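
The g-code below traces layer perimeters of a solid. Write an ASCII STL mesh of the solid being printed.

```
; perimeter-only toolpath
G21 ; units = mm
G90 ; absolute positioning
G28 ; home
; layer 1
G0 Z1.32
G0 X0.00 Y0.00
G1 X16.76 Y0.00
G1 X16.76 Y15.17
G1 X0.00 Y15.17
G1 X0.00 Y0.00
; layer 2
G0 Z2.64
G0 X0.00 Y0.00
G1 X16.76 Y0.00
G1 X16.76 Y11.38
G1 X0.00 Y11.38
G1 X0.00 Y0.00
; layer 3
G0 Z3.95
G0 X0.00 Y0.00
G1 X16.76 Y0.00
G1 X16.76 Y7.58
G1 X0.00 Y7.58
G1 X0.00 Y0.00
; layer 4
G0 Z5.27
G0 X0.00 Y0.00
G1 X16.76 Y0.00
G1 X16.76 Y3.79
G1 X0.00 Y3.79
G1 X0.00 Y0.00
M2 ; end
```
solid part
  facet normal 0.0000 0.0000 -1.0000
    outer loop
      vertex 16.76 18.96 0.00
      vertex 16.76 0.00 0.00
      vertex 0.00 0.00 0.00
    endloop
  endfacet
  facet normal 0.0000 0.0000 -1.0000
    outer loop
      vertex 0.00 18.96 0.00
      vertex 16.76 18.96 0.00
      vertex 0.00 0.00 0.00
    endloop
  endfacet
  facet normal 0.0000 -1.0000 0.0000
    outer loop
      vertex 0.00 0.00 0.00
      vertex 16.76 0.00 0.00
      vertex 16.76 0.00 6.59
    endloop
  endfacet
  facet normal 0.0000 -1.0000 0.0000
    outer loop
      vertex 0.00 0.00 0.00
      vertex 16.76 0.00 6.59
      vertex 0.00 0.00 6.59
    endloop
  endfacet
  facet normal 0.0000 0.3283 0.9446
    outer loop
      vertex 0.00 0.00 6.59
      vertex 16.76 0.00 6.59
      vertex 16.76 18.96 0.00
    endloop
  endfacet
  facet normal 0.0000 0.3283 0.9446
    outer loop
      vertex 0.00 0.00 6.59
      vertex 16.76 18.96 0.00
      vertex 0.00 18.96 0.00
    endloop
  endfacet
  facet normal -1.0000 0.0000 0.0000
    outer loop
      vertex 0.00 0.00 6.59
      vertex 0.00 18.96 0.00
      vertex 0.00 0.00 0.00
    endloop
  endfacet
  facet normal 1.0000 0.0000 0.0000
    outer loop
      vertex 16.76 0.00 0.00
      vertex 16.76 18.96 0.00
      vertex 16.76 0.00 6.59
    endloop
  endfacet
endsolid part

The G0 Z moves step by Δz≈1.32 mm. The G1 loops shrink linearly with z, so the solid tapers from its base footprint up to z≈6.59. Closing with a flat bottom cap and the tapered top and triangulating gives 8 facets — a wedge (ramp): 16.8 × 19 mm base, rising to 6.59 mm along the y=0 edge and sloping linearly to z=0 at y=19.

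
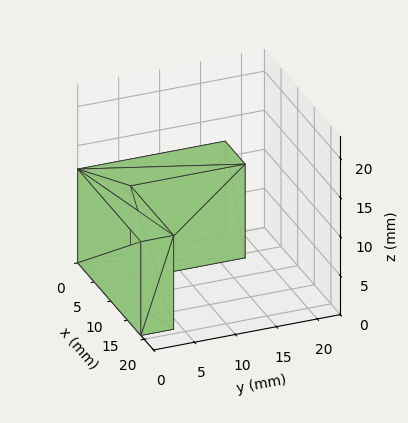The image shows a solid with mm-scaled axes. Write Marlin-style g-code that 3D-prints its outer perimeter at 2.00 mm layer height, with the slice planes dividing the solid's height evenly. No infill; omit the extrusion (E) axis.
Reading the render: the shape is an L-shaped prism: outer 19 × 18 mm, arm thicknesses ≈ 4 mm (horizontal) and 6 mm (vertical), extruded 12 mm in z (dimensions read to the nearest mm from the axis ticks). For the g-code, the solid's height is divided into equal slices at the stated Δz and each level perimeter traced with G1 moves after a G0 lift.

; perimeter-only toolpath
G21 ; units = mm
G90 ; absolute positioning
G28 ; home
; layer 1
G0 Z2.00
G0 X0.00 Y0.00
G1 X19.00 Y0.00
G1 X19.00 Y4.00
G1 X6.00 Y4.00
G1 X6.00 Y18.00
G1 X0.00 Y18.00
G1 X0.00 Y0.00
; layer 2
G0 Z4.00
G0 X0.00 Y0.00
G1 X19.00 Y0.00
G1 X19.00 Y4.00
G1 X6.00 Y4.00
G1 X6.00 Y18.00
G1 X0.00 Y18.00
G1 X0.00 Y0.00
; layer 3
G0 Z6.00
G0 X0.00 Y0.00
G1 X19.00 Y0.00
G1 X19.00 Y4.00
G1 X6.00 Y4.00
G1 X6.00 Y18.00
G1 X0.00 Y18.00
G1 X0.00 Y0.00
; layer 4
G0 Z8.00
G0 X0.00 Y0.00
G1 X19.00 Y0.00
G1 X19.00 Y4.00
G1 X6.00 Y4.00
G1 X6.00 Y18.00
G1 X0.00 Y18.00
G1 X0.00 Y0.00
; layer 5
G0 Z10.00
G0 X0.00 Y0.00
G1 X19.00 Y0.00
G1 X19.00 Y4.00
G1 X6.00 Y4.00
G1 X6.00 Y18.00
G1 X0.00 Y18.00
G1 X0.00 Y0.00
; layer 6
G0 Z12.00
G0 X0.00 Y0.00
G1 X19.00 Y0.00
G1 X19.00 Y4.00
G1 X6.00 Y4.00
G1 X6.00 Y18.00
G1 X0.00 Y18.00
G1 X0.00 Y0.00
M2 ; end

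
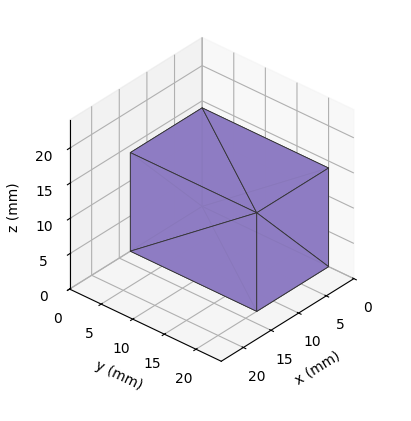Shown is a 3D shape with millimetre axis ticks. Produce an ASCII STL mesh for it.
Reading the render: the shape is a rectangular box, roughly 13 × 20 mm footprint and 14 mm tall (dimensions read to the nearest mm from the axis ticks). For the STL, each face is triangulated and given an outward normal.

solid part
  facet normal 0.0000 0.0000 -1.0000
    outer loop
      vertex 13.00 20.00 0.00
      vertex 13.00 0.00 0.00
      vertex 0.00 0.00 0.00
    endloop
  endfacet
  facet normal 0.0000 0.0000 -1.0000
    outer loop
      vertex 0.00 20.00 0.00
      vertex 13.00 20.00 0.00
      vertex 0.00 0.00 0.00
    endloop
  endfacet
  facet normal 0.0000 0.0000 1.0000
    outer loop
      vertex 0.00 0.00 14.00
      vertex 13.00 0.00 14.00
      vertex 13.00 20.00 14.00
    endloop
  endfacet
  facet normal 0.0000 0.0000 1.0000
    outer loop
      vertex 0.00 0.00 14.00
      vertex 13.00 20.00 14.00
      vertex 0.00 20.00 14.00
    endloop
  endfacet
  facet normal 0.0000 -1.0000 0.0000
    outer loop
      vertex 0.00 0.00 0.00
      vertex 13.00 0.00 0.00
      vertex 13.00 0.00 14.00
    endloop
  endfacet
  facet normal 0.0000 -1.0000 0.0000
    outer loop
      vertex 0.00 0.00 0.00
      vertex 13.00 0.00 14.00
      vertex 0.00 0.00 14.00
    endloop
  endfacet
  facet normal 0.0000 1.0000 0.0000
    outer loop
      vertex 13.00 20.00 14.00
      vertex 13.00 20.00 0.00
      vertex 0.00 20.00 0.00
    endloop
  endfacet
  facet normal 0.0000 1.0000 0.0000
    outer loop
      vertex 0.00 20.00 14.00
      vertex 13.00 20.00 14.00
      vertex 0.00 20.00 0.00
    endloop
  endfacet
  facet normal -1.0000 0.0000 0.0000
    outer loop
      vertex 0.00 20.00 14.00
      vertex 0.00 20.00 0.00
      vertex 0.00 0.00 0.00
    endloop
  endfacet
  facet normal -1.0000 0.0000 0.0000
    outer loop
      vertex 0.00 0.00 14.00
      vertex 0.00 20.00 14.00
      vertex 0.00 0.00 0.00
    endloop
  endfacet
  facet normal 1.0000 0.0000 0.0000
    outer loop
      vertex 13.00 0.00 0.00
      vertex 13.00 20.00 0.00
      vertex 13.00 20.00 14.00
    endloop
  endfacet
  facet normal 1.0000 0.0000 0.0000
    outer loop
      vertex 13.00 0.00 0.00
      vertex 13.00 20.00 14.00
      vertex 13.00 0.00 14.00
    endloop
  endfacet
endsolid part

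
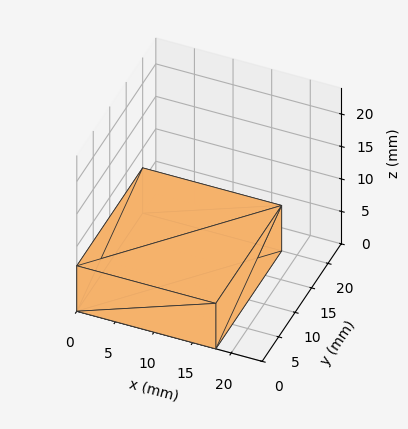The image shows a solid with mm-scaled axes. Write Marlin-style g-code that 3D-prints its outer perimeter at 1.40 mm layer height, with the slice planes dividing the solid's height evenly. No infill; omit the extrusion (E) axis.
Reading the render: the shape is a rectangular box, roughly 18 × 20 mm footprint and 7 mm tall (dimensions read to the nearest mm from the axis ticks). For the g-code, the solid's height is divided into equal slices at the stated Δz and each level perimeter traced with G1 moves after a G0 lift.

; perimeter-only toolpath
G21 ; units = mm
G90 ; absolute positioning
G28 ; home
; layer 1
G0 Z1.40
G0 X0.00 Y0.00
G1 X18.00 Y0.00
G1 X18.00 Y20.00
G1 X0.00 Y20.00
G1 X0.00 Y0.00
; layer 2
G0 Z2.80
G0 X0.00 Y0.00
G1 X18.00 Y0.00
G1 X18.00 Y20.00
G1 X0.00 Y20.00
G1 X0.00 Y0.00
; layer 3
G0 Z4.20
G0 X0.00 Y0.00
G1 X18.00 Y0.00
G1 X18.00 Y20.00
G1 X0.00 Y20.00
G1 X0.00 Y0.00
; layer 4
G0 Z5.60
G0 X0.00 Y0.00
G1 X18.00 Y0.00
G1 X18.00 Y20.00
G1 X0.00 Y20.00
G1 X0.00 Y0.00
; layer 5
G0 Z7.00
G0 X0.00 Y0.00
G1 X18.00 Y0.00
G1 X18.00 Y20.00
G1 X0.00 Y20.00
G1 X0.00 Y0.00
M2 ; end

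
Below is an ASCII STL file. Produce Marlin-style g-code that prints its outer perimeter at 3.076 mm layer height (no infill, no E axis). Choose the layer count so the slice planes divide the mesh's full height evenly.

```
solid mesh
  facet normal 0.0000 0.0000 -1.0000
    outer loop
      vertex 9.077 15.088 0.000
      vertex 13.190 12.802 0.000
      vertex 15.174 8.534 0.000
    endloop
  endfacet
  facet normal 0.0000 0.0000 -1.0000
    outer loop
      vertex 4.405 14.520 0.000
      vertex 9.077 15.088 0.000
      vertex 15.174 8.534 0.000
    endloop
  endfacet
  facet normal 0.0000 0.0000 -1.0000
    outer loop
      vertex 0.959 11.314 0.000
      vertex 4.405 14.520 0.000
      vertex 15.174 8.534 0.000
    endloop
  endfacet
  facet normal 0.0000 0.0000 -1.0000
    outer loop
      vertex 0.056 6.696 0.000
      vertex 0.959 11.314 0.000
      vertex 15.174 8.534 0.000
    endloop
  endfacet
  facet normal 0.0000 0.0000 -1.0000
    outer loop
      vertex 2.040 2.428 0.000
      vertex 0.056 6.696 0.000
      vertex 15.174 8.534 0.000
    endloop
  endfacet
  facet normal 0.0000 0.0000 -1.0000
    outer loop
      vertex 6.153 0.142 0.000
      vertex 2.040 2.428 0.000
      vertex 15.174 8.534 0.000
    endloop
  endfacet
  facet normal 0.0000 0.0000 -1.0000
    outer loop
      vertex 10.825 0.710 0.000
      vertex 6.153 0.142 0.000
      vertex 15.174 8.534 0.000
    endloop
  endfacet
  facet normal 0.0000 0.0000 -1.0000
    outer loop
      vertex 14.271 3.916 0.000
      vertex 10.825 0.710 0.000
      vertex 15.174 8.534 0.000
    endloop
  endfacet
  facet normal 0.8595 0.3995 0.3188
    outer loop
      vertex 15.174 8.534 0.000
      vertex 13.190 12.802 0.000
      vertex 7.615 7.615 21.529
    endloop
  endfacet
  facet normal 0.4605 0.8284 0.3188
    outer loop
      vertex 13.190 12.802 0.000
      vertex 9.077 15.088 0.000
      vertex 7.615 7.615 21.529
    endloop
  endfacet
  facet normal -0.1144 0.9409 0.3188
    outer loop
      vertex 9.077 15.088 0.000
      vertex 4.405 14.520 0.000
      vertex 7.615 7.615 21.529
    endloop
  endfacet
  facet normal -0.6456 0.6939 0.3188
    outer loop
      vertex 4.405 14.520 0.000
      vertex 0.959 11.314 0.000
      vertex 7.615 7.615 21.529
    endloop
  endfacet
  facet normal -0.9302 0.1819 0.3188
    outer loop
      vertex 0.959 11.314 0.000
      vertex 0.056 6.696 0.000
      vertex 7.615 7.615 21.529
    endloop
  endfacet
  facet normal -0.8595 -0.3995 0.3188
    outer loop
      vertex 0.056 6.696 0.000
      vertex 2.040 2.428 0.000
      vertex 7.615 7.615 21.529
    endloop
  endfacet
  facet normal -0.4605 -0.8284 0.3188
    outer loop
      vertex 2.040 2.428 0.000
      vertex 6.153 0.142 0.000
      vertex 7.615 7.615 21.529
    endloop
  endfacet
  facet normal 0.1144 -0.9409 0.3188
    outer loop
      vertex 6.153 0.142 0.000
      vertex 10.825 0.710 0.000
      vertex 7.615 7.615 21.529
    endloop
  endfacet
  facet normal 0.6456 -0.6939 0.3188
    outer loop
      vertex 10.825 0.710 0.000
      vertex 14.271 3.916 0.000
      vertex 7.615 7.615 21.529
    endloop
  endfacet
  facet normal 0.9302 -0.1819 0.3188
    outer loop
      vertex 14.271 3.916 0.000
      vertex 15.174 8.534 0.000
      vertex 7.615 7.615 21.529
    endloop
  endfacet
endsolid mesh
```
; perimeter-only toolpath
G21 ; units = mm
G90 ; absolute positioning
G28 ; home
; layer 1
G0 Z3.076
G0 X14.094 Y8.403
G1 X12.394 Y12.061
G1 X8.868 Y14.020
G1 X4.864 Y13.534
G1 X1.910 Y10.786
G1 X1.136 Y6.827
G1 X2.836 Y3.169
G1 X6.362 Y1.210
G1 X10.366 Y1.696
G1 X13.320 Y4.444
G1 X14.094 Y8.403
; layer 2
G0 Z6.151
G0 X13.014 Y8.271
G1 X11.597 Y11.320
G1 X8.659 Y12.953
G1 X5.322 Y12.547
G1 X2.861 Y10.257
G1 X2.216 Y6.959
G1 X3.633 Y3.910
G1 X6.571 Y2.277
G1 X9.908 Y2.683
G1 X12.369 Y4.973
G1 X13.014 Y8.271
; layer 3
G0 Z9.227
G0 X11.934 Y8.140
G1 X10.801 Y10.579
G1 X8.450 Y11.885
G1 X5.781 Y11.561
G1 X3.812 Y9.729
G1 X3.296 Y7.090
G1 X4.429 Y4.651
G1 X6.780 Y3.345
G1 X9.449 Y3.669
G1 X11.418 Y5.501
G1 X11.934 Y8.140
; layer 4
G0 Z12.302
G0 X10.855 Y8.009
G1 X10.004 Y9.838
G1 X8.242 Y10.818
G1 X6.239 Y10.574
G1 X4.762 Y9.200
G1 X4.375 Y7.221
G1 X5.226 Y5.392
G1 X6.988 Y4.412
G1 X8.991 Y4.656
G1 X10.468 Y6.030
G1 X10.855 Y8.009
; layer 5
G0 Z15.378
G0 X9.775 Y7.878
G1 X9.208 Y9.097
G1 X8.033 Y9.750
G1 X6.698 Y9.588
G1 X5.713 Y8.672
G1 X5.455 Y7.352
G1 X6.022 Y6.133
G1 X7.197 Y5.480
G1 X8.532 Y5.642
G1 X9.517 Y6.558
G1 X9.775 Y7.878
; layer 6
G0 Z18.453
G0 X8.695 Y7.746
G1 X8.411 Y8.356
G1 X7.824 Y8.683
G1 X7.156 Y8.601
G1 X6.664 Y8.143
G1 X6.535 Y7.484
G1 X6.819 Y6.874
G1 X7.406 Y6.547
G1 X8.074 Y6.629
G1 X8.566 Y7.087
G1 X8.695 Y7.746
M2 ; end

The solid is a regular 10-sided pyramid, base circumscribed radius ≈ 7.62 mm, apex at z ≈ 21.5 mm. Slicing at Δz = 3.076 mm — 7 equal slices spanning the solid's height, so layer i sits at z = i·h/7 — gives 6 non-empty perimeters. Each is a 10-segment closed polygon; G0 lifts to the layer z and rapids to the start vertex, then G1 traces the edges. The cross-section shrinks linearly with z (the slice at the apex is degenerate and omitted).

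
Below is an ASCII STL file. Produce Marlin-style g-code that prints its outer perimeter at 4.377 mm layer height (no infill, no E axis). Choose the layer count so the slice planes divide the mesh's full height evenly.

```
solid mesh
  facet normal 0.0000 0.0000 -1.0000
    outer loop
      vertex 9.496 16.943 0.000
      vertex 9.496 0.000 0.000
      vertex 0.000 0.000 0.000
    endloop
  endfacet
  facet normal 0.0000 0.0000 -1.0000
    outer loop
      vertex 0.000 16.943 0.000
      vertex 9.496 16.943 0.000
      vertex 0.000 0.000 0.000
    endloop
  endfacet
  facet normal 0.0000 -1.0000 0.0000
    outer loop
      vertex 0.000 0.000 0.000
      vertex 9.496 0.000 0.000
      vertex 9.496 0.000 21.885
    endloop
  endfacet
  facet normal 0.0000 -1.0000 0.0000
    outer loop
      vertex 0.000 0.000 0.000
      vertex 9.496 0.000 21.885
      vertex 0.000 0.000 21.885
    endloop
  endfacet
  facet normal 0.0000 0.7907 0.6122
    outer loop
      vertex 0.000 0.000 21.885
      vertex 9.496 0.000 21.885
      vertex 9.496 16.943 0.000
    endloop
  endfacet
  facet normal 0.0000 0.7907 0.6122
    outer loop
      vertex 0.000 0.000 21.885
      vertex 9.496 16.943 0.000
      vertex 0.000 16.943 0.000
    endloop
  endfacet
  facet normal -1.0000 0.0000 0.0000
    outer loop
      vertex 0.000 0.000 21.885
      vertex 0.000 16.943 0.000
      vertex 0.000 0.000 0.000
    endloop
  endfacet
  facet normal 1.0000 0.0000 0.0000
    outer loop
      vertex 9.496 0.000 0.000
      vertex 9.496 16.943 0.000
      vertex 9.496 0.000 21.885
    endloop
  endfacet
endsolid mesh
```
; perimeter-only toolpath
G21 ; units = mm
G90 ; absolute positioning
G28 ; home
; layer 1
G0 Z4.377
G0 X0.000 Y0.000
G1 X9.496 Y0.000
G1 X9.496 Y13.554
G1 X0.000 Y13.554
G1 X0.000 Y0.000
; layer 2
G0 Z8.754
G0 X0.000 Y0.000
G1 X9.496 Y0.000
G1 X9.496 Y10.166
G1 X0.000 Y10.166
G1 X0.000 Y0.000
; layer 3
G0 Z13.131
G0 X0.000 Y0.000
G1 X9.496 Y0.000
G1 X9.496 Y6.777
G1 X0.000 Y6.777
G1 X0.000 Y0.000
; layer 4
G0 Z17.508
G0 X0.000 Y0.000
G1 X9.496 Y0.000
G1 X9.496 Y3.389
G1 X0.000 Y3.389
G1 X0.000 Y0.000
M2 ; end

The solid is a wedge (ramp): 9.5 × 16.9 mm base, rising to 21.9 mm along the y=0 edge and sloping linearly to z=0 at y=16.9. Slicing at Δz = 4.377 mm — 5 equal slices spanning the solid's height, so layer i sits at z = i·h/5 — gives 4 non-empty perimeters. Each is a 4-segment closed polygon; G0 lifts to the layer z and rapids to the start vertex, then G1 traces the edges. The cross-section shrinks linearly with z (the slice at the apex is degenerate and omitted).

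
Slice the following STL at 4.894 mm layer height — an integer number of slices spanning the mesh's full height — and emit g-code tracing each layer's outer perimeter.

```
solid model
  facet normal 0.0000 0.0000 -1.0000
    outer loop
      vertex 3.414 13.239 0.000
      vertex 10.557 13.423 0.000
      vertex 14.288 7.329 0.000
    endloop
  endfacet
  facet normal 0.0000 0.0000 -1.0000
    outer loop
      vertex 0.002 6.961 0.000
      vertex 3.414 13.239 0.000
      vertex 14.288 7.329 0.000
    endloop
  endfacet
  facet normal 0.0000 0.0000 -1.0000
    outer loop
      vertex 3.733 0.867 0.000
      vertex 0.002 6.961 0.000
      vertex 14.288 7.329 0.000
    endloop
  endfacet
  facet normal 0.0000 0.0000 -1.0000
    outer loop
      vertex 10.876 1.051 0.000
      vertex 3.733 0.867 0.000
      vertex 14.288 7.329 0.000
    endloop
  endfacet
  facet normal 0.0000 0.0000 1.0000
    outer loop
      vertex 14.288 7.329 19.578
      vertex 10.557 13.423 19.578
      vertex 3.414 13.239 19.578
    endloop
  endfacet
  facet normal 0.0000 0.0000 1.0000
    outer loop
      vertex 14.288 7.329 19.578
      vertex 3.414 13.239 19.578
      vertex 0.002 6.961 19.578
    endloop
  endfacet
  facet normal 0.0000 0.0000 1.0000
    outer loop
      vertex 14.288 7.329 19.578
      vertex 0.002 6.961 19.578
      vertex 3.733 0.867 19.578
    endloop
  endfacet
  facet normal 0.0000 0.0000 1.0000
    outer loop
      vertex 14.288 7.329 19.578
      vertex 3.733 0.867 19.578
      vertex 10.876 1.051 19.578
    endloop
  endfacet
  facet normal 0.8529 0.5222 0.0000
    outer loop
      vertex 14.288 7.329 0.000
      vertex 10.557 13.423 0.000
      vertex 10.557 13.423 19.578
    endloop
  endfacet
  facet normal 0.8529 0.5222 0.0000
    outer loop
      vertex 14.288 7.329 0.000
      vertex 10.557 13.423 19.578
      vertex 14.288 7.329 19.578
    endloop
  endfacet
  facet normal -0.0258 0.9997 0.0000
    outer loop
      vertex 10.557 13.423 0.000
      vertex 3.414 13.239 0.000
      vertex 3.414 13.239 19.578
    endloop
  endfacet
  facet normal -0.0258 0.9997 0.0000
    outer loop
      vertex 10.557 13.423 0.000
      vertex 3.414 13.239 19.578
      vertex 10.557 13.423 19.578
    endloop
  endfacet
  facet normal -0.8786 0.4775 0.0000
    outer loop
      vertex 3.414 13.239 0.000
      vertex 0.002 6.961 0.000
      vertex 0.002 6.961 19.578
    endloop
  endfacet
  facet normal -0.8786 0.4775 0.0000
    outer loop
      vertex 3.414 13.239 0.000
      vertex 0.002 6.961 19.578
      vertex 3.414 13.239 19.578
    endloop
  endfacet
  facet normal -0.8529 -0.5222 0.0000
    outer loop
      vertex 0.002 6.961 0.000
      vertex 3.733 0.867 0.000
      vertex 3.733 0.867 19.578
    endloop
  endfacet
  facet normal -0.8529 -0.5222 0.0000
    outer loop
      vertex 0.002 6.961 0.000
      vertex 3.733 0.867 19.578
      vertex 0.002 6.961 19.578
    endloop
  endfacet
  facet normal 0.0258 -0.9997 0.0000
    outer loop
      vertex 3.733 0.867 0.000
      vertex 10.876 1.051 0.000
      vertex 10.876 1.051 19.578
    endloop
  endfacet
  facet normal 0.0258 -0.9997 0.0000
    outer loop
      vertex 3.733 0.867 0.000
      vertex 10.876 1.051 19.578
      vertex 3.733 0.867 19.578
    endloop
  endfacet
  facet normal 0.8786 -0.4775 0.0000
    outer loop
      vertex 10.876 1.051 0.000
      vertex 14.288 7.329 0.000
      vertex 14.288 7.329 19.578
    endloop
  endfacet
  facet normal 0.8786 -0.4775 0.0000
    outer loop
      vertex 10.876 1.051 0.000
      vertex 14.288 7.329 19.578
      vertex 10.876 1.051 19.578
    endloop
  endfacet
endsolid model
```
; perimeter-only toolpath
G21 ; units = mm
G90 ; absolute positioning
G28 ; home
; layer 1
G0 Z4.894
G0 X14.288 Y7.329
G1 X10.557 Y13.423
G1 X3.414 Y13.239
G1 X0.002 Y6.961
G1 X3.733 Y0.867
G1 X10.876 Y1.051
G1 X14.288 Y7.329
; layer 2
G0 Z9.789
G0 X14.288 Y7.329
G1 X10.557 Y13.423
G1 X3.414 Y13.239
G1 X0.002 Y6.961
G1 X3.733 Y0.867
G1 X10.876 Y1.051
G1 X14.288 Y7.329
; layer 3
G0 Z14.683
G0 X14.288 Y7.329
G1 X10.557 Y13.423
G1 X3.414 Y13.239
G1 X0.002 Y6.961
G1 X3.733 Y0.867
G1 X10.876 Y1.051
G1 X14.288 Y7.329
; layer 4
G0 Z19.578
G0 X14.288 Y7.329
G1 X10.557 Y13.423
G1 X3.414 Y13.239
G1 X0.002 Y6.961
G1 X3.733 Y0.867
G1 X10.876 Y1.051
G1 X14.288 Y7.329
M2 ; end

The solid is a regular 6-sided prism (a cylinder approximated with 6 flat sides), circumscribed radius ≈ 7.14 mm, height ≈ 19.6 mm. Slicing at Δz = 4.894 mm — 4 equal slices spanning the solid's height, so layer i sits at z = i·h/4 — gives 4 non-empty perimeters. Each is a 6-segment closed polygon; G0 lifts to the layer z and rapids to the start vertex, then G1 traces the edges.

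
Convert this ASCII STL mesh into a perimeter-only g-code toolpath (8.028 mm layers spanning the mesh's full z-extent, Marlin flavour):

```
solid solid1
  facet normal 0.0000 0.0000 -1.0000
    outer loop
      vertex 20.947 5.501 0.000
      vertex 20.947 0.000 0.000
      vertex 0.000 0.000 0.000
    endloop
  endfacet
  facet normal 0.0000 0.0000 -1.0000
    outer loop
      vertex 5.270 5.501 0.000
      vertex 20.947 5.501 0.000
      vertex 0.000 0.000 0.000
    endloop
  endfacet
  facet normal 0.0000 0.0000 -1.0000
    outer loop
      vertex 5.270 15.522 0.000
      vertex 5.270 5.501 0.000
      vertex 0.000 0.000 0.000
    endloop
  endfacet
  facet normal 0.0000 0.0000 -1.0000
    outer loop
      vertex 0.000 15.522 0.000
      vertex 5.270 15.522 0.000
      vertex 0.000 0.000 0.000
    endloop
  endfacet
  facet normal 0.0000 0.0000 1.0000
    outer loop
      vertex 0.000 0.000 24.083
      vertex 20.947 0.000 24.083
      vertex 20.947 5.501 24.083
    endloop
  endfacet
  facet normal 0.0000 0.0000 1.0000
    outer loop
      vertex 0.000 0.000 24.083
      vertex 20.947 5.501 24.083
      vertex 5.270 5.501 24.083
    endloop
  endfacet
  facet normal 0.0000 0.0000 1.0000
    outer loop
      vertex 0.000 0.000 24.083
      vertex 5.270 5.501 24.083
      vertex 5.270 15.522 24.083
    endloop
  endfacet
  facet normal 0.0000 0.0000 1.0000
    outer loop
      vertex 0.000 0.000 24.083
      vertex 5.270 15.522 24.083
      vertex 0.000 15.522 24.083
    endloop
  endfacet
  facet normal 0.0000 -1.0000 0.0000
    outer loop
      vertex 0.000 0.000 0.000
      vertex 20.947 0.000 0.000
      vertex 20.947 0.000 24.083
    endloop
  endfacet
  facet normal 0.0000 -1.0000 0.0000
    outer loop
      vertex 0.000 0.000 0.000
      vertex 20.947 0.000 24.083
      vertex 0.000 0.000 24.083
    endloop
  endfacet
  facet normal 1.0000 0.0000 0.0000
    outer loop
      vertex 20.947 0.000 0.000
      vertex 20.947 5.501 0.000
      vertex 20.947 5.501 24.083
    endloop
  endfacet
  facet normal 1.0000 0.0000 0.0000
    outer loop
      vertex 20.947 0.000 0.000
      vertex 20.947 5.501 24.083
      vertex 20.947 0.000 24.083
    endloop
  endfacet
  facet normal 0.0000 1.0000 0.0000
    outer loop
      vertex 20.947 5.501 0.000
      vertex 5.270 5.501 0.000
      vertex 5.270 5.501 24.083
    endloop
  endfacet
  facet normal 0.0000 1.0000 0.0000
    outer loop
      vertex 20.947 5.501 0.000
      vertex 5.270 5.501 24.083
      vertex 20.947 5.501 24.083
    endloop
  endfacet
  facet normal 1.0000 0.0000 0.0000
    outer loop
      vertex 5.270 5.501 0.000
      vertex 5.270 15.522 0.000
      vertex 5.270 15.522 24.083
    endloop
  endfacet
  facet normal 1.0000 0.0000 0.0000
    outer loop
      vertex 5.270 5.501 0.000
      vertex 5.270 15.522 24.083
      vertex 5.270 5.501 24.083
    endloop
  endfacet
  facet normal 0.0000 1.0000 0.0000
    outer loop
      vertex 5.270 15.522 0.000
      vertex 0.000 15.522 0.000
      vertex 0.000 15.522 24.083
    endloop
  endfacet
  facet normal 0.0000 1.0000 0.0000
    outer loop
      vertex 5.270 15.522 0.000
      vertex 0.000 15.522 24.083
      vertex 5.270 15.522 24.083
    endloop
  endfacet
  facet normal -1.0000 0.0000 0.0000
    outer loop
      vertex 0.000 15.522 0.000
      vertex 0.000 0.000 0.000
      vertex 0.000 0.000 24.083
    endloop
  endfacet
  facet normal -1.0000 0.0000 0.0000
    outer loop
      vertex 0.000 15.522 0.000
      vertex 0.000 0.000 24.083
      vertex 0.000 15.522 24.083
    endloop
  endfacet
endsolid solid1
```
; perimeter-only toolpath
G21 ; units = mm
G90 ; absolute positioning
G28 ; home
; layer 1
G0 Z8.028
G0 X0.000 Y0.000
G1 X20.947 Y0.000
G1 X20.947 Y5.501
G1 X5.270 Y5.501
G1 X5.270 Y15.522
G1 X0.000 Y15.522
G1 X0.000 Y0.000
; layer 2
G0 Z16.055
G0 X0.000 Y0.000
G1 X20.947 Y0.000
G1 X20.947 Y5.501
G1 X5.270 Y5.501
G1 X5.270 Y15.522
G1 X0.000 Y15.522
G1 X0.000 Y0.000
; layer 3
G0 Z24.083
G0 X0.000 Y0.000
G1 X20.947 Y0.000
G1 X20.947 Y5.501
G1 X5.270 Y5.501
G1 X5.270 Y15.522
G1 X0.000 Y15.522
G1 X0.000 Y0.000
M2 ; end

The solid is an L-shaped prism: outer 20.9 × 15.5 mm, arm thicknesses ≈ 5.5 mm (horizontal) and 5.27 mm (vertical), extruded 24.1 mm in z. Slicing at Δz = 8.028 mm — 3 equal slices spanning the solid's height, so layer i sits at z = i·h/3 — gives 3 non-empty perimeters. Each is a 6-segment closed polygon; G0 lifts to the layer z and rapids to the start vertex, then G1 traces the edges.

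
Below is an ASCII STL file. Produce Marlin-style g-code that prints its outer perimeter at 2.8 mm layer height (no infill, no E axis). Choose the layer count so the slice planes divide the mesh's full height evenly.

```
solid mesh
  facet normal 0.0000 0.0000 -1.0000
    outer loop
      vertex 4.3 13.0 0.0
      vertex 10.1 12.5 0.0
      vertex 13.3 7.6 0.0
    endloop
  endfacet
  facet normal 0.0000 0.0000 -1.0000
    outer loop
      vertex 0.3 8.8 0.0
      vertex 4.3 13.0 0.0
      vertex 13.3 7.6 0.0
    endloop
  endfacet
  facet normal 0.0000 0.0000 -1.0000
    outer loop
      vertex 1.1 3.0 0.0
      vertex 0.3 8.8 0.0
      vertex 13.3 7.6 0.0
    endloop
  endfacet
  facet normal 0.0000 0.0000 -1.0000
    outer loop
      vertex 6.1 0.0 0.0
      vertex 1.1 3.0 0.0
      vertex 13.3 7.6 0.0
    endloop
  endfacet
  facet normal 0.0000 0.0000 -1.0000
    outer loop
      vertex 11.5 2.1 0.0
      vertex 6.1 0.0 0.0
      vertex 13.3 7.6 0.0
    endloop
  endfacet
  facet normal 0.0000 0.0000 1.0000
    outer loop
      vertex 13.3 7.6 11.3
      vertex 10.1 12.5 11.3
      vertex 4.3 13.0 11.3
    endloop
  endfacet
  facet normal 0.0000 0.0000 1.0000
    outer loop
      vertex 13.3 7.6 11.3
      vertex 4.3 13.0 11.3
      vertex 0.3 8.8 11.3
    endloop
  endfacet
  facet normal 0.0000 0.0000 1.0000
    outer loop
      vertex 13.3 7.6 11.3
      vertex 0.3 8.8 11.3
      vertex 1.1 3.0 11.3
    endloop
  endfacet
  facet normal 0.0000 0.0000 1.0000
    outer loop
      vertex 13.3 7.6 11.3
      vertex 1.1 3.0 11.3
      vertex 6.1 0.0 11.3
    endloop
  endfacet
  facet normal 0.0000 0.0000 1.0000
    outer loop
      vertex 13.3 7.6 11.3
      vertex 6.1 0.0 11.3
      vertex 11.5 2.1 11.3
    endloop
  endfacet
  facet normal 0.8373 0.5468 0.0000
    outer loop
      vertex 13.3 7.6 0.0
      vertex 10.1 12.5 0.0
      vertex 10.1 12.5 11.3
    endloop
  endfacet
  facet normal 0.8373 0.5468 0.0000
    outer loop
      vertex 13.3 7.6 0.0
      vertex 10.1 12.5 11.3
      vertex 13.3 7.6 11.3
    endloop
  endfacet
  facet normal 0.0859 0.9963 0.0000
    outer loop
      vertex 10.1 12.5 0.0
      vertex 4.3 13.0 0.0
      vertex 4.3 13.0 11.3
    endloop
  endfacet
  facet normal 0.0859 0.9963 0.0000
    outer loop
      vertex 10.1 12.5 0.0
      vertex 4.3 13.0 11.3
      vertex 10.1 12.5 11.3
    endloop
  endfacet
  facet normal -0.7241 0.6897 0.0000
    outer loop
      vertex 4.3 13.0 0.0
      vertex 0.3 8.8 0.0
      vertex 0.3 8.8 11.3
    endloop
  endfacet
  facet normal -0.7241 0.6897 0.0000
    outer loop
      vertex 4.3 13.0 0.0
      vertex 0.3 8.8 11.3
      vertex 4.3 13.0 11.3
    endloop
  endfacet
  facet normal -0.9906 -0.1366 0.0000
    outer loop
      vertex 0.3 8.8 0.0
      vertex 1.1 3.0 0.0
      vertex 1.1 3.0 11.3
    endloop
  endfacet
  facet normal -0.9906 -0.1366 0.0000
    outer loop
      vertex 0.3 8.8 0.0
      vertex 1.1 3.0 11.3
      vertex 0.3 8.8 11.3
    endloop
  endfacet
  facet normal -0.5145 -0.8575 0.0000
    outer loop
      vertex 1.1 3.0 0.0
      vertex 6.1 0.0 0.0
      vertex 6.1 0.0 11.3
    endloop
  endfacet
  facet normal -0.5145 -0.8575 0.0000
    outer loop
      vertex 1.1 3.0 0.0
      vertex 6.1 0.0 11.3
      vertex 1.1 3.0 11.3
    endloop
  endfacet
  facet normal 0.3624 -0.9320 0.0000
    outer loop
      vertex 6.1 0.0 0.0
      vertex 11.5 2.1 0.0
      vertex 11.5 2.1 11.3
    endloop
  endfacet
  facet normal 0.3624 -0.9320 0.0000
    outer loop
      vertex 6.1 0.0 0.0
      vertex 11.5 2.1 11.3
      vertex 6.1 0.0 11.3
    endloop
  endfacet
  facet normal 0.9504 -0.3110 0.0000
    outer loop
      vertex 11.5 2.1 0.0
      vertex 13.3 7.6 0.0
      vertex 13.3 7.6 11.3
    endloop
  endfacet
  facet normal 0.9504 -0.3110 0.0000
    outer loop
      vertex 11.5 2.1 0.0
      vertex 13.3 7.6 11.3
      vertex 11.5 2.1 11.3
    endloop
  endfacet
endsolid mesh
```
; perimeter-only toolpath
G21 ; units = mm
G90 ; absolute positioning
G28 ; home
; layer 1
G0 Z2.8
G0 X13.3 Y7.6
G1 X10.1 Y12.5
G1 X4.3 Y13.0
G1 X0.3 Y8.8
G1 X1.1 Y3.0
G1 X6.1 Y0.0
G1 X11.5 Y2.1
G1 X13.3 Y7.6
; layer 2
G0 Z5.7
G0 X13.3 Y7.6
G1 X10.1 Y12.5
G1 X4.3 Y13.0
G1 X0.3 Y8.8
G1 X1.1 Y3.0
G1 X6.1 Y0.0
G1 X11.5 Y2.1
G1 X13.3 Y7.6
; layer 3
G0 Z8.5
G0 X13.3 Y7.6
G1 X10.1 Y12.5
G1 X4.3 Y13.0
G1 X0.3 Y8.8
G1 X1.1 Y3.0
G1 X6.1 Y0.0
G1 X11.5 Y2.1
G1 X13.3 Y7.6
; layer 4
G0 Z11.3
G0 X13.3 Y7.6
G1 X10.1 Y12.5
G1 X4.3 Y13.0
G1 X0.3 Y8.8
G1 X1.1 Y3.0
G1 X6.1 Y0.0
G1 X11.5 Y2.1
G1 X13.3 Y7.6
M2 ; end

The solid is a regular 7-sided prism (a cylinder approximated with 7 flat sides), circumscribed radius ≈ 6.7 mm, height ≈ 11.3 mm. Slicing at Δz = 2.8 mm — 4 equal slices spanning the solid's height, so layer i sits at z = i·h/4 — gives 4 non-empty perimeters. Each is a 7-segment closed polygon; G0 lifts to the layer z and rapids to the start vertex, then G1 traces the edges.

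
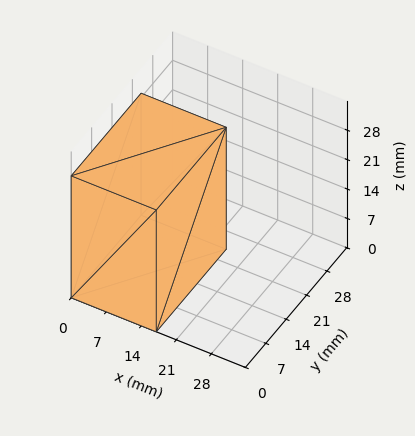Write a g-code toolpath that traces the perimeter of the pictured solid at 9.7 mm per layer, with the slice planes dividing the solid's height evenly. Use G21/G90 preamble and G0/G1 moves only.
Reading the render: the shape is a rectangular box, roughly 17 × 24 mm footprint and 29 mm tall (dimensions read to the nearest mm from the axis ticks). For the g-code, the solid's height is divided into equal slices at the stated Δz and each level perimeter traced with G1 moves after a G0 lift.

; perimeter-only toolpath
G21 ; units = mm
G90 ; absolute positioning
G28 ; home
; layer 1
G0 Z9.7
G0 X0.0 Y0.0
G1 X17.0 Y0.0
G1 X17.0 Y24.0
G1 X0.0 Y24.0
G1 X0.0 Y0.0
; layer 2
G0 Z19.3
G0 X0.0 Y0.0
G1 X17.0 Y0.0
G1 X17.0 Y24.0
G1 X0.0 Y24.0
G1 X0.0 Y0.0
; layer 3
G0 Z29.0
G0 X0.0 Y0.0
G1 X17.0 Y0.0
G1 X17.0 Y24.0
G1 X0.0 Y24.0
G1 X0.0 Y0.0
M2 ; end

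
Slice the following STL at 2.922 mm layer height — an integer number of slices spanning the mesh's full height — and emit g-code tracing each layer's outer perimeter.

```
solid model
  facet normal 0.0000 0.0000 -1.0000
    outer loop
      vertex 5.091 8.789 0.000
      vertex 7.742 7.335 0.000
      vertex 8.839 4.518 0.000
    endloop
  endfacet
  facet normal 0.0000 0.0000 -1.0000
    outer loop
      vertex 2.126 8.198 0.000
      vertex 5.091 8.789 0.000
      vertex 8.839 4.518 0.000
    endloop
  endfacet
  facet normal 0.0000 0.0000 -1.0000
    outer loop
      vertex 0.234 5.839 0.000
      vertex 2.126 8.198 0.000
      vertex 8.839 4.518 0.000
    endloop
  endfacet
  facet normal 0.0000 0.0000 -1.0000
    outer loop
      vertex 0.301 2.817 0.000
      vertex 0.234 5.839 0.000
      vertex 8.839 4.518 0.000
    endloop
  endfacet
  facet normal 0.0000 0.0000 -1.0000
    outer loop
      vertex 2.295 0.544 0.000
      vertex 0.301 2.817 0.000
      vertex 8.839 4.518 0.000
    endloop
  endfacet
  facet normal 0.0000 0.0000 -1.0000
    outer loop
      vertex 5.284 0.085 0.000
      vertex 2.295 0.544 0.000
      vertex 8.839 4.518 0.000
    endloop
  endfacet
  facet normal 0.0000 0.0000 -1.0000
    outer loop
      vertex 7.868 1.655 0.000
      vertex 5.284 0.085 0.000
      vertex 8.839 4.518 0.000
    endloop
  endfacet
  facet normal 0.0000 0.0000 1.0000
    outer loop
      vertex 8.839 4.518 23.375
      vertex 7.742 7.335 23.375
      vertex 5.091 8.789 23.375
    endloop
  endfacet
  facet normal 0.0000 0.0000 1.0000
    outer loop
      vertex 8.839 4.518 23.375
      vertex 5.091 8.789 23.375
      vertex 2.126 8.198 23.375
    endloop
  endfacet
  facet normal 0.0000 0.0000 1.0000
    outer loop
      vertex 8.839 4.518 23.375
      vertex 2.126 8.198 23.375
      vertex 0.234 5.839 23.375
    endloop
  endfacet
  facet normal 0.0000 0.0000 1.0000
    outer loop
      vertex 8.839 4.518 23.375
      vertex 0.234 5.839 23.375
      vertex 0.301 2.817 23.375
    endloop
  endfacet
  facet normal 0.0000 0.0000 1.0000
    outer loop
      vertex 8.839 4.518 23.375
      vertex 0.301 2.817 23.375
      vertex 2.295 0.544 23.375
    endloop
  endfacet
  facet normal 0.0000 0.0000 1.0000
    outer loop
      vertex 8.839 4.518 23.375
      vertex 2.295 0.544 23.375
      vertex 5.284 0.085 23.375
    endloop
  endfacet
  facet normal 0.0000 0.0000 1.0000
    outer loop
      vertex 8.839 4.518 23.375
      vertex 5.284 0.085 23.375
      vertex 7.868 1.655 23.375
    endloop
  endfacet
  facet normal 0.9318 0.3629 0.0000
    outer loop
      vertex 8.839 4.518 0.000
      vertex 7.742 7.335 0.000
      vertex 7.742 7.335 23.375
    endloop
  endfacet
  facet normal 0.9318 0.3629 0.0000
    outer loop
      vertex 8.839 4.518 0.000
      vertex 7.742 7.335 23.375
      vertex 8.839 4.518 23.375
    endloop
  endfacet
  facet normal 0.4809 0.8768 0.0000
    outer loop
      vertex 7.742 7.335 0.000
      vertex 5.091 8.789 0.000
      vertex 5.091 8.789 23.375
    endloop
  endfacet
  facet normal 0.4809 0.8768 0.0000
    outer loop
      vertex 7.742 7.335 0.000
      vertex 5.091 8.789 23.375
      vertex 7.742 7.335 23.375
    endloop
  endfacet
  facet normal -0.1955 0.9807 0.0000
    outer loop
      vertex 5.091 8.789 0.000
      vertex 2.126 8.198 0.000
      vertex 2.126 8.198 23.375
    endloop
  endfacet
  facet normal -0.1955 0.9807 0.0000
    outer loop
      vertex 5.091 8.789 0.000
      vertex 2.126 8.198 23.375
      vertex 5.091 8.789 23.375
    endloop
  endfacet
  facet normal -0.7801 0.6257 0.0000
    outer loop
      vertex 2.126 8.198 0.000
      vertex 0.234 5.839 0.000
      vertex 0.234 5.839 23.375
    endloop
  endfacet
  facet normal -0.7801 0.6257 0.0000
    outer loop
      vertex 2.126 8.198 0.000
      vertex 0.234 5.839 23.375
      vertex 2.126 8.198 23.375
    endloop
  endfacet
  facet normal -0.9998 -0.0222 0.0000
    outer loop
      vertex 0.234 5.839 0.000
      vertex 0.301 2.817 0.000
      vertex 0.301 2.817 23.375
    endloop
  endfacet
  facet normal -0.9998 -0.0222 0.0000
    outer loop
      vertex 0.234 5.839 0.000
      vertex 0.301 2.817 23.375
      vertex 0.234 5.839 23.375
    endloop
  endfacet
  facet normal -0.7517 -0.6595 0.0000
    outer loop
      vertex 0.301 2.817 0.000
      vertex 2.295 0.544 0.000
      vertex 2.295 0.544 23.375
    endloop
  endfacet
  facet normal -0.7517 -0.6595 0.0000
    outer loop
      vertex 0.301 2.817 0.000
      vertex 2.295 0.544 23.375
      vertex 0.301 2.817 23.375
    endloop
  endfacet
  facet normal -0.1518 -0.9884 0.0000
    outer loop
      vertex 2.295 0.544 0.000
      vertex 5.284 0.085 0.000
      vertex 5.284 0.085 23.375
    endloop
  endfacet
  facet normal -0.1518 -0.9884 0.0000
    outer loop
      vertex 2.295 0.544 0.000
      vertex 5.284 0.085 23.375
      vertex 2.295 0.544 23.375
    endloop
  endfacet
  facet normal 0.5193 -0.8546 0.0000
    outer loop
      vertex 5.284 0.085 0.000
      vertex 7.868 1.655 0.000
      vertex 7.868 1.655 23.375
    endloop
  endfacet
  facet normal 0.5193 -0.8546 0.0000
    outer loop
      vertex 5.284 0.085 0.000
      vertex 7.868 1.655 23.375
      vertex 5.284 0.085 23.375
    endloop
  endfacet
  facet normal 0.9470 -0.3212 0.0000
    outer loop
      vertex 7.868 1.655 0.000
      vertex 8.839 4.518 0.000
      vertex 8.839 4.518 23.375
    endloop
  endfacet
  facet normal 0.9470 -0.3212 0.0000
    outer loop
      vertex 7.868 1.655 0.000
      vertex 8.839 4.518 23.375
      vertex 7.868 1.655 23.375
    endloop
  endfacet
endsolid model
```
; perimeter-only toolpath
G21 ; units = mm
G90 ; absolute positioning
G28 ; home
; layer 1
G0 Z2.922
G0 X8.839 Y4.518
G1 X7.742 Y7.335
G1 X5.091 Y8.789
G1 X2.126 Y8.198
G1 X0.234 Y5.839
G1 X0.301 Y2.817
G1 X2.295 Y0.544
G1 X5.284 Y0.085
G1 X7.868 Y1.655
G1 X8.839 Y4.518
; layer 2
G0 Z5.844
G0 X8.839 Y4.518
G1 X7.742 Y7.335
G1 X5.091 Y8.789
G1 X2.126 Y8.198
G1 X0.234 Y5.839
G1 X0.301 Y2.817
G1 X2.295 Y0.544
G1 X5.284 Y0.085
G1 X7.868 Y1.655
G1 X8.839 Y4.518
; layer 3
G0 Z8.766
G0 X8.839 Y4.518
G1 X7.742 Y7.335
G1 X5.091 Y8.789
G1 X2.126 Y8.198
G1 X0.234 Y5.839
G1 X0.301 Y2.817
G1 X2.295 Y0.544
G1 X5.284 Y0.085
G1 X7.868 Y1.655
G1 X8.839 Y4.518
; layer 4
G0 Z11.688
G0 X8.839 Y4.518
G1 X7.742 Y7.335
G1 X5.091 Y8.789
G1 X2.126 Y8.198
G1 X0.234 Y5.839
G1 X0.301 Y2.817
G1 X2.295 Y0.544
G1 X5.284 Y0.085
G1 X7.868 Y1.655
G1 X8.839 Y4.518
; layer 5
G0 Z14.609
G0 X8.839 Y4.518
G1 X7.742 Y7.335
G1 X5.091 Y8.789
G1 X2.126 Y8.198
G1 X0.234 Y5.839
G1 X0.301 Y2.817
G1 X2.295 Y0.544
G1 X5.284 Y0.085
G1 X7.868 Y1.655
G1 X8.839 Y4.518
; layer 6
G0 Z17.531
G0 X8.839 Y4.518
G1 X7.742 Y7.335
G1 X5.091 Y8.789
G1 X2.126 Y8.198
G1 X0.234 Y5.839
G1 X0.301 Y2.817
G1 X2.295 Y0.544
G1 X5.284 Y0.085
G1 X7.868 Y1.655
G1 X8.839 Y4.518
; layer 7
G0 Z20.453
G0 X8.839 Y4.518
G1 X7.742 Y7.335
G1 X5.091 Y8.789
G1 X2.126 Y8.198
G1 X0.234 Y5.839
G1 X0.301 Y2.817
G1 X2.295 Y0.544
G1 X5.284 Y0.085
G1 X7.868 Y1.655
G1 X8.839 Y4.518
; layer 8
G0 Z23.375
G0 X8.839 Y4.518
G1 X7.742 Y7.335
G1 X5.091 Y8.789
G1 X2.126 Y8.198
G1 X0.234 Y5.839
G1 X0.301 Y2.817
G1 X2.295 Y0.544
G1 X5.284 Y0.085
G1 X7.868 Y1.655
G1 X8.839 Y4.518
M2 ; end

The solid is a regular 9-sided prism (a cylinder approximated with 9 flat sides), circumscribed radius ≈ 4.42 mm, height ≈ 23.4 mm. Slicing at Δz = 2.922 mm — 8 equal slices spanning the solid's height, so layer i sits at z = i·h/8 — gives 8 non-empty perimeters. Each is a 9-segment closed polygon; G0 lifts to the layer z and rapids to the start vertex, then G1 traces the edges.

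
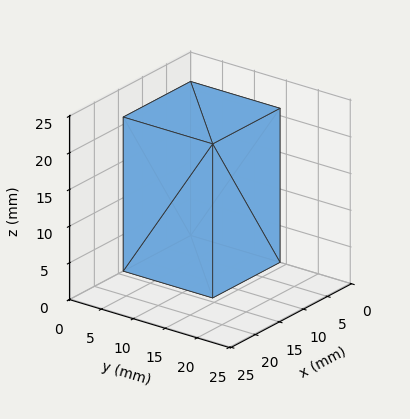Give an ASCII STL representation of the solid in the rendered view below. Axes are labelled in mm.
Reading the render: the shape is a rectangular box, roughly 14 × 14 mm footprint and 21 mm tall (dimensions read to the nearest mm from the axis ticks). For the STL, each face is triangulated and given an outward normal.

solid part
  facet normal 0.0000 0.0000 -1.0000
    outer loop
      vertex 14.00 14.00 0.00
      vertex 14.00 0.00 0.00
      vertex 0.00 0.00 0.00
    endloop
  endfacet
  facet normal 0.0000 0.0000 -1.0000
    outer loop
      vertex 0.00 14.00 0.00
      vertex 14.00 14.00 0.00
      vertex 0.00 0.00 0.00
    endloop
  endfacet
  facet normal 0.0000 0.0000 1.0000
    outer loop
      vertex 0.00 0.00 21.00
      vertex 14.00 0.00 21.00
      vertex 14.00 14.00 21.00
    endloop
  endfacet
  facet normal 0.0000 0.0000 1.0000
    outer loop
      vertex 0.00 0.00 21.00
      vertex 14.00 14.00 21.00
      vertex 0.00 14.00 21.00
    endloop
  endfacet
  facet normal 0.0000 -1.0000 0.0000
    outer loop
      vertex 0.00 0.00 0.00
      vertex 14.00 0.00 0.00
      vertex 14.00 0.00 21.00
    endloop
  endfacet
  facet normal 0.0000 -1.0000 0.0000
    outer loop
      vertex 0.00 0.00 0.00
      vertex 14.00 0.00 21.00
      vertex 0.00 0.00 21.00
    endloop
  endfacet
  facet normal 0.0000 1.0000 0.0000
    outer loop
      vertex 14.00 14.00 21.00
      vertex 14.00 14.00 0.00
      vertex 0.00 14.00 0.00
    endloop
  endfacet
  facet normal 0.0000 1.0000 0.0000
    outer loop
      vertex 0.00 14.00 21.00
      vertex 14.00 14.00 21.00
      vertex 0.00 14.00 0.00
    endloop
  endfacet
  facet normal -1.0000 0.0000 0.0000
    outer loop
      vertex 0.00 14.00 21.00
      vertex 0.00 14.00 0.00
      vertex 0.00 0.00 0.00
    endloop
  endfacet
  facet normal -1.0000 0.0000 0.0000
    outer loop
      vertex 0.00 0.00 21.00
      vertex 0.00 14.00 21.00
      vertex 0.00 0.00 0.00
    endloop
  endfacet
  facet normal 1.0000 0.0000 0.0000
    outer loop
      vertex 14.00 0.00 0.00
      vertex 14.00 14.00 0.00
      vertex 14.00 14.00 21.00
    endloop
  endfacet
  facet normal 1.0000 0.0000 0.0000
    outer loop
      vertex 14.00 0.00 0.00
      vertex 14.00 14.00 21.00
      vertex 14.00 0.00 21.00
    endloop
  endfacet
endsolid part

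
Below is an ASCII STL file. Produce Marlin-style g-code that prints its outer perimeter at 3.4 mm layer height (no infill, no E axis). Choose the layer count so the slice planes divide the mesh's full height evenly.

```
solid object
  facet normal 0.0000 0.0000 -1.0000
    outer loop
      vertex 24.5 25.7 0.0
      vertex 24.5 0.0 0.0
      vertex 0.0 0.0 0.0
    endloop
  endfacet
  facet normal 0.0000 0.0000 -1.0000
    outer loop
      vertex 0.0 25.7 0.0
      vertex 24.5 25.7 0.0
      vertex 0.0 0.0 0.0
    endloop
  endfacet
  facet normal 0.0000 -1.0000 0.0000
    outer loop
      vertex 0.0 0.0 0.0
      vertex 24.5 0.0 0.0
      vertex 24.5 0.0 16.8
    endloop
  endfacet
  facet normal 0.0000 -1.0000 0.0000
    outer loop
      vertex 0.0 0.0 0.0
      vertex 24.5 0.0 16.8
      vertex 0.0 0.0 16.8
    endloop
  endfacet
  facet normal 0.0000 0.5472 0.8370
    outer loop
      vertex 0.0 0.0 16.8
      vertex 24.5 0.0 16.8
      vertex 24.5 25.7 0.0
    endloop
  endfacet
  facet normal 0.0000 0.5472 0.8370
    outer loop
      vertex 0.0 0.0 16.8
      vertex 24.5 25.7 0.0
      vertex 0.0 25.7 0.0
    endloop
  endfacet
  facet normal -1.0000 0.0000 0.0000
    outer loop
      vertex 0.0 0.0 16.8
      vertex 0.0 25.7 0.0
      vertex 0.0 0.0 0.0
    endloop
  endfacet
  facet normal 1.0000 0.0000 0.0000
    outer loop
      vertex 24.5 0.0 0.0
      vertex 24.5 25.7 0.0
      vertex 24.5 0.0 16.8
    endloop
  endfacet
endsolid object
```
; perimeter-only toolpath
G21 ; units = mm
G90 ; absolute positioning
G28 ; home
; layer 1
G0 Z3.4
G0 X0.0 Y0.0
G1 X24.5 Y0.0
G1 X24.5 Y20.6
G1 X0.0 Y20.6
G1 X0.0 Y0.0
; layer 2
G0 Z6.7
G0 X0.0 Y0.0
G1 X24.5 Y0.0
G1 X24.5 Y15.4
G1 X0.0 Y15.4
G1 X0.0 Y0.0
; layer 3
G0 Z10.1
G0 X0.0 Y0.0
G1 X24.5 Y0.0
G1 X24.5 Y10.3
G1 X0.0 Y10.3
G1 X0.0 Y0.0
; layer 4
G0 Z13.4
G0 X0.0 Y0.0
G1 X24.5 Y0.0
G1 X24.5 Y5.1
G1 X0.0 Y5.1
G1 X0.0 Y0.0
M2 ; end

The solid is a wedge (ramp): 24.5 × 25.7 mm base, rising to 16.8 mm along the y=0 edge and sloping linearly to z=0 at y=25.7. Slicing at Δz = 3.4 mm — 5 equal slices spanning the solid's height, so layer i sits at z = i·h/5 — gives 4 non-empty perimeters. Each is a 4-segment closed polygon; G0 lifts to the layer z and rapids to the start vertex, then G1 traces the edges. The cross-section shrinks linearly with z (the slice at the apex is degenerate and omitted).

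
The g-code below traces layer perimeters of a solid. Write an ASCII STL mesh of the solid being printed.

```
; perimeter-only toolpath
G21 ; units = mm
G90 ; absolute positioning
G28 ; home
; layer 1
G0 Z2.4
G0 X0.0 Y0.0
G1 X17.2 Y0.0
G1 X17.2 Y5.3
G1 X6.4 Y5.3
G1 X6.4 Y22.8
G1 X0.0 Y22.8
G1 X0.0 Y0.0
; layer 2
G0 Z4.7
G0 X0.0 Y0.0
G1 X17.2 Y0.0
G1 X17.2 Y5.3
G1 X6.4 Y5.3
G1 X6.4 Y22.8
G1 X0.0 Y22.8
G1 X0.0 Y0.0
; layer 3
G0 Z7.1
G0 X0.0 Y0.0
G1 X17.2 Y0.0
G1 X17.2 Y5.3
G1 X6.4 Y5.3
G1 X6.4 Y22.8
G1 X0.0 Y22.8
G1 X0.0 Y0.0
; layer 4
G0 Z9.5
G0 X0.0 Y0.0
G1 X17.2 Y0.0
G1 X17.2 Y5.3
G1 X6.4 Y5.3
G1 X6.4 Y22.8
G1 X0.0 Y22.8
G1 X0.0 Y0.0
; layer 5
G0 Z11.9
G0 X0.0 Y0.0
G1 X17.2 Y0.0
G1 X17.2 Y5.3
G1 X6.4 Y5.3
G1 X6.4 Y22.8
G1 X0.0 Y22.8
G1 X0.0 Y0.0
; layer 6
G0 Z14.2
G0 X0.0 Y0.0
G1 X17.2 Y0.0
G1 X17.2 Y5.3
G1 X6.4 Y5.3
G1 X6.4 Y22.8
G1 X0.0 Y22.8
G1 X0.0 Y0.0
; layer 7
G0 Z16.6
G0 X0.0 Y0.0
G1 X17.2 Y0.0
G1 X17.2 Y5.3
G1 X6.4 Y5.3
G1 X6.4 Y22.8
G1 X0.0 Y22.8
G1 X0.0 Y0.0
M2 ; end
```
solid part
  facet normal 0.0000 0.0000 -1.0000
    outer loop
      vertex 17.2 5.3 0.0
      vertex 17.2 0.0 0.0
      vertex 0.0 0.0 0.0
    endloop
  endfacet
  facet normal 0.0000 0.0000 -1.0000
    outer loop
      vertex 6.4 5.3 0.0
      vertex 17.2 5.3 0.0
      vertex 0.0 0.0 0.0
    endloop
  endfacet
  facet normal 0.0000 0.0000 -1.0000
    outer loop
      vertex 6.4 22.8 0.0
      vertex 6.4 5.3 0.0
      vertex 0.0 0.0 0.0
    endloop
  endfacet
  facet normal 0.0000 0.0000 -1.0000
    outer loop
      vertex 0.0 22.8 0.0
      vertex 6.4 22.8 0.0
      vertex 0.0 0.0 0.0
    endloop
  endfacet
  facet normal 0.0000 0.0000 1.0000
    outer loop
      vertex 0.0 0.0 16.6
      vertex 17.2 0.0 16.6
      vertex 17.2 5.3 16.6
    endloop
  endfacet
  facet normal 0.0000 0.0000 1.0000
    outer loop
      vertex 0.0 0.0 16.6
      vertex 17.2 5.3 16.6
      vertex 6.4 5.3 16.6
    endloop
  endfacet
  facet normal 0.0000 0.0000 1.0000
    outer loop
      vertex 0.0 0.0 16.6
      vertex 6.4 5.3 16.6
      vertex 6.4 22.8 16.6
    endloop
  endfacet
  facet normal 0.0000 0.0000 1.0000
    outer loop
      vertex 0.0 0.0 16.6
      vertex 6.4 22.8 16.6
      vertex 0.0 22.8 16.6
    endloop
  endfacet
  facet normal 0.0000 -1.0000 0.0000
    outer loop
      vertex 0.0 0.0 0.0
      vertex 17.2 0.0 0.0
      vertex 17.2 0.0 16.6
    endloop
  endfacet
  facet normal 0.0000 -1.0000 0.0000
    outer loop
      vertex 0.0 0.0 0.0
      vertex 17.2 0.0 16.6
      vertex 0.0 0.0 16.6
    endloop
  endfacet
  facet normal 1.0000 0.0000 0.0000
    outer loop
      vertex 17.2 0.0 0.0
      vertex 17.2 5.3 0.0
      vertex 17.2 5.3 16.6
    endloop
  endfacet
  facet normal 1.0000 0.0000 0.0000
    outer loop
      vertex 17.2 0.0 0.0
      vertex 17.2 5.3 16.6
      vertex 17.2 0.0 16.6
    endloop
  endfacet
  facet normal 0.0000 1.0000 0.0000
    outer loop
      vertex 17.2 5.3 0.0
      vertex 6.4 5.3 0.0
      vertex 6.4 5.3 16.6
    endloop
  endfacet
  facet normal 0.0000 1.0000 0.0000
    outer loop
      vertex 17.2 5.3 0.0
      vertex 6.4 5.3 16.6
      vertex 17.2 5.3 16.6
    endloop
  endfacet
  facet normal 1.0000 0.0000 0.0000
    outer loop
      vertex 6.4 5.3 0.0
      vertex 6.4 22.8 0.0
      vertex 6.4 22.8 16.6
    endloop
  endfacet
  facet normal 1.0000 0.0000 0.0000
    outer loop
      vertex 6.4 5.3 0.0
      vertex 6.4 22.8 16.6
      vertex 6.4 5.3 16.6
    endloop
  endfacet
  facet normal 0.0000 1.0000 0.0000
    outer loop
      vertex 6.4 22.8 0.0
      vertex 0.0 22.8 0.0
      vertex 0.0 22.8 16.6
    endloop
  endfacet
  facet normal 0.0000 1.0000 0.0000
    outer loop
      vertex 6.4 22.8 0.0
      vertex 0.0 22.8 16.6
      vertex 6.4 22.8 16.6
    endloop
  endfacet
  facet normal -1.0000 0.0000 0.0000
    outer loop
      vertex 0.0 22.8 0.0
      vertex 0.0 0.0 0.0
      vertex 0.0 0.0 16.6
    endloop
  endfacet
  facet normal -1.0000 0.0000 0.0000
    outer loop
      vertex 0.0 22.8 0.0
      vertex 0.0 0.0 16.6
      vertex 0.0 22.8 16.6
    endloop
  endfacet
endsolid part

The G0 Z moves step by Δz≈2.4 mm. Every layer's G1 loop is the same polygon, so the solid is a straight extrusion of it from z=0 to z≈16.6. Closing with flat bottom and top caps and triangulating gives 20 facets — an L-shaped prism: outer 17.2 × 22.8 mm, arm thicknesses ≈ 5.3 mm (horizontal) and 6.4 mm (vertical), extruded 16.6 mm in z.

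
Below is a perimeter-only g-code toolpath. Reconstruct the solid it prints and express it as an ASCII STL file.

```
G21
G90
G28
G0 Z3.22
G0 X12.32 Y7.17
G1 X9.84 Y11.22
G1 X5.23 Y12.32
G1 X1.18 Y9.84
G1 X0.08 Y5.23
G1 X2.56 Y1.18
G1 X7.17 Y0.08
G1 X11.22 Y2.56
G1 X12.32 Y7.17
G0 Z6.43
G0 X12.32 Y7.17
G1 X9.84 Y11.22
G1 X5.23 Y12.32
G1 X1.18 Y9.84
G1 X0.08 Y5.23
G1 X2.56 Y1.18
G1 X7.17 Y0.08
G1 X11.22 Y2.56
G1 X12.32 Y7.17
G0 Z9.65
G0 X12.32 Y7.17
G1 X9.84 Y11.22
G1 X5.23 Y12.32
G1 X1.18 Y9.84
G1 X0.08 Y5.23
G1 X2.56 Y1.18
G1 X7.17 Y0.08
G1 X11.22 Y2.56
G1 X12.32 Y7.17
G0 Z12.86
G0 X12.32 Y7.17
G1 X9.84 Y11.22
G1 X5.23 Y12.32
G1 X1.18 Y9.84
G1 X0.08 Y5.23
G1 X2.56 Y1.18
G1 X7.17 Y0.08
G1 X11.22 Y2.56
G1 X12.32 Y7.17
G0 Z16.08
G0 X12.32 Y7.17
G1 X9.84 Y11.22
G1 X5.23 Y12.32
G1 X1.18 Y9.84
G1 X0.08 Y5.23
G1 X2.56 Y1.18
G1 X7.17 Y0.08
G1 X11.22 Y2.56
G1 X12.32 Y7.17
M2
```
solid part
  facet normal 0.0000 0.0000 -1.0000
    outer loop
      vertex 5.23 12.32 0.00
      vertex 9.84 11.22 0.00
      vertex 12.32 7.17 0.00
    endloop
  endfacet
  facet normal 0.0000 0.0000 -1.0000
    outer loop
      vertex 1.18 9.84 0.00
      vertex 5.23 12.32 0.00
      vertex 12.32 7.17 0.00
    endloop
  endfacet
  facet normal 0.0000 0.0000 -1.0000
    outer loop
      vertex 0.08 5.23 0.00
      vertex 1.18 9.84 0.00
      vertex 12.32 7.17 0.00
    endloop
  endfacet
  facet normal 0.0000 0.0000 -1.0000
    outer loop
      vertex 2.56 1.18 0.00
      vertex 0.08 5.23 0.00
      vertex 12.32 7.17 0.00
    endloop
  endfacet
  facet normal 0.0000 0.0000 -1.0000
    outer loop
      vertex 7.17 0.08 0.00
      vertex 2.56 1.18 0.00
      vertex 12.32 7.17 0.00
    endloop
  endfacet
  facet normal 0.0000 0.0000 -1.0000
    outer loop
      vertex 11.22 2.56 0.00
      vertex 7.17 0.08 0.00
      vertex 12.32 7.17 0.00
    endloop
  endfacet
  facet normal 0.0000 0.0000 1.0000
    outer loop
      vertex 12.32 7.17 16.08
      vertex 9.84 11.22 16.08
      vertex 5.23 12.32 16.08
    endloop
  endfacet
  facet normal 0.0000 0.0000 1.0000
    outer loop
      vertex 12.32 7.17 16.08
      vertex 5.23 12.32 16.08
      vertex 1.18 9.84 16.08
    endloop
  endfacet
  facet normal 0.0000 0.0000 1.0000
    outer loop
      vertex 12.32 7.17 16.08
      vertex 1.18 9.84 16.08
      vertex 0.08 5.23 16.08
    endloop
  endfacet
  facet normal 0.0000 0.0000 1.0000
    outer loop
      vertex 12.32 7.17 16.08
      vertex 0.08 5.23 16.08
      vertex 2.56 1.18 16.08
    endloop
  endfacet
  facet normal 0.0000 0.0000 1.0000
    outer loop
      vertex 12.32 7.17 16.08
      vertex 2.56 1.18 16.08
      vertex 7.17 0.08 16.08
    endloop
  endfacet
  facet normal 0.0000 0.0000 1.0000
    outer loop
      vertex 12.32 7.17 16.08
      vertex 7.17 0.08 16.08
      vertex 11.22 2.56 16.08
    endloop
  endfacet
  facet normal 0.8528 0.5222 0.0000
    outer loop
      vertex 12.32 7.17 0.00
      vertex 9.84 11.22 0.00
      vertex 9.84 11.22 16.08
    endloop
  endfacet
  facet normal 0.8528 0.5222 0.0000
    outer loop
      vertex 12.32 7.17 0.00
      vertex 9.84 11.22 16.08
      vertex 12.32 7.17 16.08
    endloop
  endfacet
  facet normal 0.2321 0.9727 0.0000
    outer loop
      vertex 9.84 11.22 0.00
      vertex 5.23 12.32 0.00
      vertex 5.23 12.32 16.08
    endloop
  endfacet
  facet normal 0.2321 0.9727 0.0000
    outer loop
      vertex 9.84 11.22 0.00
      vertex 5.23 12.32 16.08
      vertex 9.84 11.22 16.08
    endloop
  endfacet
  facet normal -0.5222 0.8528 0.0000
    outer loop
      vertex 5.23 12.32 0.00
      vertex 1.18 9.84 0.00
      vertex 1.18 9.84 16.08
    endloop
  endfacet
  facet normal -0.5222 0.8528 0.0000
    outer loop
      vertex 5.23 12.32 0.00
      vertex 1.18 9.84 16.08
      vertex 5.23 12.32 16.08
    endloop
  endfacet
  facet normal -0.9727 0.2321 0.0000
    outer loop
      vertex 1.18 9.84 0.00
      vertex 0.08 5.23 0.00
      vertex 0.08 5.23 16.08
    endloop
  endfacet
  facet normal -0.9727 0.2321 0.0000
    outer loop
      vertex 1.18 9.84 0.00
      vertex 0.08 5.23 16.08
      vertex 1.18 9.84 16.08
    endloop
  endfacet
  facet normal -0.8528 -0.5222 0.0000
    outer loop
      vertex 0.08 5.23 0.00
      vertex 2.56 1.18 0.00
      vertex 2.56 1.18 16.08
    endloop
  endfacet
  facet normal -0.8528 -0.5222 0.0000
    outer loop
      vertex 0.08 5.23 0.00
      vertex 2.56 1.18 16.08
      vertex 0.08 5.23 16.08
    endloop
  endfacet
  facet normal -0.2321 -0.9727 0.0000
    outer loop
      vertex 2.56 1.18 0.00
      vertex 7.17 0.08 0.00
      vertex 7.17 0.08 16.08
    endloop
  endfacet
  facet normal -0.2321 -0.9727 0.0000
    outer loop
      vertex 2.56 1.18 0.00
      vertex 7.17 0.08 16.08
      vertex 2.56 1.18 16.08
    endloop
  endfacet
  facet normal 0.5222 -0.8528 0.0000
    outer loop
      vertex 7.17 0.08 0.00
      vertex 11.22 2.56 0.00
      vertex 11.22 2.56 16.08
    endloop
  endfacet
  facet normal 0.5222 -0.8528 0.0000
    outer loop
      vertex 7.17 0.08 0.00
      vertex 11.22 2.56 16.08
      vertex 7.17 0.08 16.08
    endloop
  endfacet
  facet normal 0.9727 -0.2321 0.0000
    outer loop
      vertex 11.22 2.56 0.00
      vertex 12.32 7.17 0.00
      vertex 12.32 7.17 16.08
    endloop
  endfacet
  facet normal 0.9727 -0.2321 0.0000
    outer loop
      vertex 11.22 2.56 0.00
      vertex 12.32 7.17 16.08
      vertex 11.22 2.56 16.08
    endloop
  endfacet
endsolid part

The G0 Z moves step by Δz≈3.22 mm. Every layer's G1 loop is the same polygon, so the solid is a straight extrusion of it from z=0 to z≈16.1. Closing with flat bottom and top caps and triangulating gives 28 facets — a regular 8-sided prism (a cylinder approximated with 8 flat sides), circumscribed radius ≈ 6.2 mm, height ≈ 16.1 mm.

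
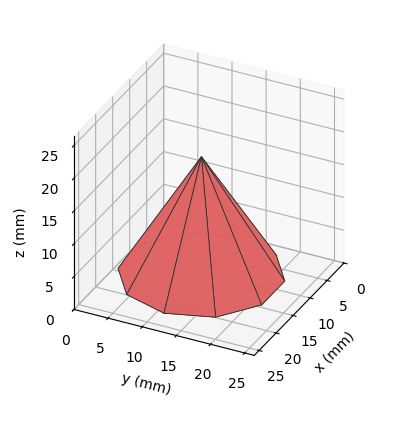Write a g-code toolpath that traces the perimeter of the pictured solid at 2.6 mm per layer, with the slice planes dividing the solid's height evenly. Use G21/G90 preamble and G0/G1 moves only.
Reading the render: the shape is a regular 10-sided pyramid, base circumscribed radius ≈ 11 mm, apex at z ≈ 18 mm (dimensions read to the nearest mm from the axis ticks). For the g-code, the solid's height is divided into equal slices at the stated Δz and each level perimeter traced with G1 moves after a G0 lift.

; perimeter-only toolpath
G21 ; units = mm
G90 ; absolute positioning
G28 ; home
; layer 1
G0 Z2.6
G0 X20.4 Y11.0
G1 X18.6 Y16.6
G1 X13.9 Y20.0
G1 X8.1 Y20.0
G1 X3.4 Y16.6
G1 X1.6 Y11.0
G1 X3.4 Y5.4
G1 X8.1 Y2.0
G1 X13.9 Y2.0
G1 X18.6 Y5.4
G1 X20.4 Y11.0
; layer 2
G0 Z5.1
G0 X18.9 Y11.0
G1 X17.4 Y15.6
G1 X13.4 Y18.5
G1 X8.6 Y18.5
G1 X4.6 Y15.6
G1 X3.1 Y11.0
G1 X4.6 Y6.4
G1 X8.6 Y3.5
G1 X13.4 Y3.5
G1 X17.4 Y6.4
G1 X18.9 Y11.0
; layer 3
G0 Z7.7
G0 X17.3 Y11.0
G1 X16.1 Y14.7
G1 X12.9 Y17.0
G1 X9.1 Y17.0
G1 X5.9 Y14.7
G1 X4.7 Y11.0
G1 X5.9 Y7.3
G1 X9.1 Y5.0
G1 X12.9 Y5.0
G1 X16.1 Y7.3
G1 X17.3 Y11.0
; layer 4
G0 Z10.3
G0 X15.7 Y11.0
G1 X14.8 Y13.8
G1 X12.5 Y15.5
G1 X9.5 Y15.5
G1 X7.2 Y13.8
G1 X6.3 Y11.0
G1 X7.2 Y8.2
G1 X9.5 Y6.5
G1 X12.5 Y6.5
G1 X14.8 Y8.2
G1 X15.7 Y11.0
; layer 5
G0 Z12.9
G0 X14.1 Y11.0
G1 X13.5 Y12.9
G1 X12.0 Y14.0
G1 X10.0 Y14.0
G1 X8.5 Y12.9
G1 X7.9 Y11.0
G1 X8.5 Y9.1
G1 X10.0 Y8.0
G1 X12.0 Y8.0
G1 X13.5 Y9.1
G1 X14.1 Y11.0
; layer 6
G0 Z15.4
G0 X12.6 Y11.0
G1 X12.3 Y11.9
G1 X11.5 Y12.5
G1 X10.5 Y12.5
G1 X9.7 Y11.9
G1 X9.4 Y11.0
G1 X9.7 Y10.1
G1 X10.5 Y9.5
G1 X11.5 Y9.5
G1 X12.3 Y10.1
G1 X12.6 Y11.0
M2 ; end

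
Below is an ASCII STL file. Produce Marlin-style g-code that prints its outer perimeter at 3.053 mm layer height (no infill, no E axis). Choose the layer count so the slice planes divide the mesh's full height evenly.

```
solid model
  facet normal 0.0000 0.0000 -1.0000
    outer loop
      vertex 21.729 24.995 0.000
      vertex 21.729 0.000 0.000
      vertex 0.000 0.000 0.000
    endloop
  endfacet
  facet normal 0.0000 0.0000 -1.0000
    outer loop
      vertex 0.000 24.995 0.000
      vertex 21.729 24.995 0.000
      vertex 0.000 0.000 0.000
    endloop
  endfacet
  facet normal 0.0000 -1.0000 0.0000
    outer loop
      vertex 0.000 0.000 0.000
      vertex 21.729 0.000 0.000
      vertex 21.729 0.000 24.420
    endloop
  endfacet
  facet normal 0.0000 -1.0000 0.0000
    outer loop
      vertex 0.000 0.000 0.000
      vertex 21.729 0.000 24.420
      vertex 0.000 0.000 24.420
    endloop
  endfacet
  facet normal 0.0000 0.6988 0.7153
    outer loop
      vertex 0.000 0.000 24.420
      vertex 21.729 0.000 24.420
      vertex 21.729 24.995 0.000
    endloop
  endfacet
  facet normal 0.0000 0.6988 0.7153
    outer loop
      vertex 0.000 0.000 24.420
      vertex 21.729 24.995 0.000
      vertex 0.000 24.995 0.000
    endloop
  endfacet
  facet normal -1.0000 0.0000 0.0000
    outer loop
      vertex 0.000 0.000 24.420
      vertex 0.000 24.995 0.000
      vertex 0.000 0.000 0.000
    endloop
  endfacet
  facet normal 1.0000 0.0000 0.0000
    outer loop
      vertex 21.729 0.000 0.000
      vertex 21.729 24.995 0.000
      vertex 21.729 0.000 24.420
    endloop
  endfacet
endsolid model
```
; perimeter-only toolpath
G21 ; units = mm
G90 ; absolute positioning
G28 ; home
; layer 1
G0 Z3.053
G0 X0.000 Y0.000
G1 X21.729 Y0.000
G1 X21.729 Y21.871
G1 X0.000 Y21.871
G1 X0.000 Y0.000
; layer 2
G0 Z6.105
G0 X0.000 Y0.000
G1 X21.729 Y0.000
G1 X21.729 Y18.746
G1 X0.000 Y18.746
G1 X0.000 Y0.000
; layer 3
G0 Z9.158
G0 X0.000 Y0.000
G1 X21.729 Y0.000
G1 X21.729 Y15.622
G1 X0.000 Y15.622
G1 X0.000 Y0.000
; layer 4
G0 Z12.210
G0 X0.000 Y0.000
G1 X21.729 Y0.000
G1 X21.729 Y12.498
G1 X0.000 Y12.498
G1 X0.000 Y0.000
; layer 5
G0 Z15.263
G0 X0.000 Y0.000
G1 X21.729 Y0.000
G1 X21.729 Y9.373
G1 X0.000 Y9.373
G1 X0.000 Y0.000
; layer 6
G0 Z18.315
G0 X0.000 Y0.000
G1 X21.729 Y0.000
G1 X21.729 Y6.249
G1 X0.000 Y6.249
G1 X0.000 Y0.000
; layer 7
G0 Z21.367
G0 X0.000 Y0.000
G1 X21.729 Y0.000
G1 X21.729 Y3.124
G1 X0.000 Y3.124
G1 X0.000 Y0.000
M2 ; end

The solid is a wedge (ramp): 21.7 × 25 mm base, rising to 24.4 mm along the y=0 edge and sloping linearly to z=0 at y=25. Slicing at Δz = 3.053 mm — 8 equal slices spanning the solid's height, so layer i sits at z = i·h/8 — gives 7 non-empty perimeters. Each is a 4-segment closed polygon; G0 lifts to the layer z and rapids to the start vertex, then G1 traces the edges. The cross-section shrinks linearly with z (the slice at the apex is degenerate and omitted).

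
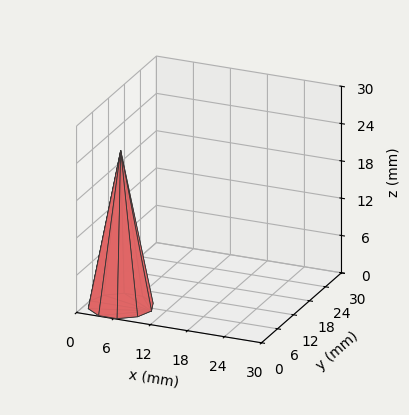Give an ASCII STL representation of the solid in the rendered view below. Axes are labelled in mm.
Reading the render: the shape is a regular 10-sided pyramid, base circumscribed radius ≈ 5 mm, apex at z ≈ 25 mm (dimensions read to the nearest mm from the axis ticks). For the STL, each face is triangulated and given an outward normal.

solid part
  facet normal 0.0000 0.0000 -1.0000
    outer loop
      vertex 6.5 9.8 0.0
      vertex 9.0 7.9 0.0
      vertex 10.0 5.0 0.0
    endloop
  endfacet
  facet normal 0.0000 0.0000 -1.0000
    outer loop
      vertex 3.5 9.8 0.0
      vertex 6.5 9.8 0.0
      vertex 10.0 5.0 0.0
    endloop
  endfacet
  facet normal 0.0000 0.0000 -1.0000
    outer loop
      vertex 1.0 7.9 0.0
      vertex 3.5 9.8 0.0
      vertex 10.0 5.0 0.0
    endloop
  endfacet
  facet normal 0.0000 0.0000 -1.0000
    outer loop
      vertex 0.0 5.0 0.0
      vertex 1.0 7.9 0.0
      vertex 10.0 5.0 0.0
    endloop
  endfacet
  facet normal 0.0000 0.0000 -1.0000
    outer loop
      vertex 1.0 2.1 0.0
      vertex 0.0 5.0 0.0
      vertex 10.0 5.0 0.0
    endloop
  endfacet
  facet normal 0.0000 0.0000 -1.0000
    outer loop
      vertex 3.5 0.2 0.0
      vertex 1.0 2.1 0.0
      vertex 10.0 5.0 0.0
    endloop
  endfacet
  facet normal 0.0000 0.0000 -1.0000
    outer loop
      vertex 6.5 0.2 0.0
      vertex 3.5 0.2 0.0
      vertex 10.0 5.0 0.0
    endloop
  endfacet
  facet normal 0.0000 0.0000 -1.0000
    outer loop
      vertex 9.0 2.1 0.0
      vertex 6.5 0.2 0.0
      vertex 10.0 5.0 0.0
    endloop
  endfacet
  facet normal 0.9289 0.3203 0.1858
    outer loop
      vertex 10.0 5.0 0.0
      vertex 9.0 7.9 0.0
      vertex 5.0 5.0 25.0
    endloop
  endfacet
  facet normal 0.5945 0.7823 0.1859
    outer loop
      vertex 9.0 7.9 0.0
      vertex 6.5 9.8 0.0
      vertex 5.0 5.0 25.0
    endloop
  endfacet
  facet normal 0.0000 0.9821 0.1886
    outer loop
      vertex 6.5 9.8 0.0
      vertex 3.5 9.8 0.0
      vertex 5.0 5.0 25.0
    endloop
  endfacet
  facet normal -0.5945 0.7823 0.1859
    outer loop
      vertex 3.5 9.8 0.0
      vertex 1.0 7.9 0.0
      vertex 5.0 5.0 25.0
    endloop
  endfacet
  facet normal -0.9289 0.3203 0.1858
    outer loop
      vertex 1.0 7.9 0.0
      vertex 0.0 5.0 0.0
      vertex 5.0 5.0 25.0
    endloop
  endfacet
  facet normal -0.9289 -0.3203 0.1858
    outer loop
      vertex 0.0 5.0 0.0
      vertex 1.0 2.1 0.0
      vertex 5.0 5.0 25.0
    endloop
  endfacet
  facet normal -0.5945 -0.7823 0.1859
    outer loop
      vertex 1.0 2.1 0.0
      vertex 3.5 0.2 0.0
      vertex 5.0 5.0 25.0
    endloop
  endfacet
  facet normal 0.0000 -0.9821 0.1886
    outer loop
      vertex 3.5 0.2 0.0
      vertex 6.5 0.2 0.0
      vertex 5.0 5.0 25.0
    endloop
  endfacet
  facet normal 0.5945 -0.7823 0.1859
    outer loop
      vertex 6.5 0.2 0.0
      vertex 9.0 2.1 0.0
      vertex 5.0 5.0 25.0
    endloop
  endfacet
  facet normal 0.9289 -0.3203 0.1858
    outer loop
      vertex 9.0 2.1 0.0
      vertex 10.0 5.0 0.0
      vertex 5.0 5.0 25.0
    endloop
  endfacet
endsolid part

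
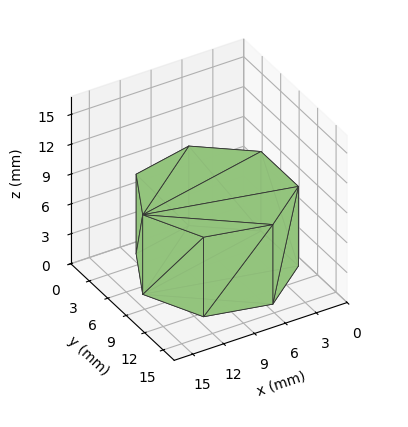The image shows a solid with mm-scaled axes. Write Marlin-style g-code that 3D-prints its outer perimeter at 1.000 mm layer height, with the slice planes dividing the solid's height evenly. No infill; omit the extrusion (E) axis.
Reading the render: the shape is a regular 7-sided prism (a cylinder approximated with 7 flat sides), circumscribed radius ≈ 7 mm, height ≈ 8 mm (dimensions read to the nearest mm from the axis ticks). For the g-code, the solid's height is divided into equal slices at the stated Δz and each level perimeter traced with G1 moves after a G0 lift.

; perimeter-only toolpath
G21 ; units = mm
G90 ; absolute positioning
G28 ; home
; layer 1
G0 Z1.000
G0 X14.000 Y7.000
G1 X11.364 Y12.473
G1 X5.442 Y13.824
G1 X0.693 Y10.037
G1 X0.693 Y3.963
G1 X5.442 Y0.176
G1 X11.364 Y1.527
G1 X14.000 Y7.000
; layer 2
G0 Z2.000
G0 X14.000 Y7.000
G1 X11.364 Y12.473
G1 X5.442 Y13.824
G1 X0.693 Y10.037
G1 X0.693 Y3.963
G1 X5.442 Y0.176
G1 X11.364 Y1.527
G1 X14.000 Y7.000
; layer 3
G0 Z3.000
G0 X14.000 Y7.000
G1 X11.364 Y12.473
G1 X5.442 Y13.824
G1 X0.693 Y10.037
G1 X0.693 Y3.963
G1 X5.442 Y0.176
G1 X11.364 Y1.527
G1 X14.000 Y7.000
; layer 4
G0 Z4.000
G0 X14.000 Y7.000
G1 X11.364 Y12.473
G1 X5.442 Y13.824
G1 X0.693 Y10.037
G1 X0.693 Y3.963
G1 X5.442 Y0.176
G1 X11.364 Y1.527
G1 X14.000 Y7.000
; layer 5
G0 Z5.000
G0 X14.000 Y7.000
G1 X11.364 Y12.473
G1 X5.442 Y13.824
G1 X0.693 Y10.037
G1 X0.693 Y3.963
G1 X5.442 Y0.176
G1 X11.364 Y1.527
G1 X14.000 Y7.000
; layer 6
G0 Z6.000
G0 X14.000 Y7.000
G1 X11.364 Y12.473
G1 X5.442 Y13.824
G1 X0.693 Y10.037
G1 X0.693 Y3.963
G1 X5.442 Y0.176
G1 X11.364 Y1.527
G1 X14.000 Y7.000
; layer 7
G0 Z7.000
G0 X14.000 Y7.000
G1 X11.364 Y12.473
G1 X5.442 Y13.824
G1 X0.693 Y10.037
G1 X0.693 Y3.963
G1 X5.442 Y0.176
G1 X11.364 Y1.527
G1 X14.000 Y7.000
; layer 8
G0 Z8.000
G0 X14.000 Y7.000
G1 X11.364 Y12.473
G1 X5.442 Y13.824
G1 X0.693 Y10.037
G1 X0.693 Y3.963
G1 X5.442 Y0.176
G1 X11.364 Y1.527
G1 X14.000 Y7.000
M2 ; end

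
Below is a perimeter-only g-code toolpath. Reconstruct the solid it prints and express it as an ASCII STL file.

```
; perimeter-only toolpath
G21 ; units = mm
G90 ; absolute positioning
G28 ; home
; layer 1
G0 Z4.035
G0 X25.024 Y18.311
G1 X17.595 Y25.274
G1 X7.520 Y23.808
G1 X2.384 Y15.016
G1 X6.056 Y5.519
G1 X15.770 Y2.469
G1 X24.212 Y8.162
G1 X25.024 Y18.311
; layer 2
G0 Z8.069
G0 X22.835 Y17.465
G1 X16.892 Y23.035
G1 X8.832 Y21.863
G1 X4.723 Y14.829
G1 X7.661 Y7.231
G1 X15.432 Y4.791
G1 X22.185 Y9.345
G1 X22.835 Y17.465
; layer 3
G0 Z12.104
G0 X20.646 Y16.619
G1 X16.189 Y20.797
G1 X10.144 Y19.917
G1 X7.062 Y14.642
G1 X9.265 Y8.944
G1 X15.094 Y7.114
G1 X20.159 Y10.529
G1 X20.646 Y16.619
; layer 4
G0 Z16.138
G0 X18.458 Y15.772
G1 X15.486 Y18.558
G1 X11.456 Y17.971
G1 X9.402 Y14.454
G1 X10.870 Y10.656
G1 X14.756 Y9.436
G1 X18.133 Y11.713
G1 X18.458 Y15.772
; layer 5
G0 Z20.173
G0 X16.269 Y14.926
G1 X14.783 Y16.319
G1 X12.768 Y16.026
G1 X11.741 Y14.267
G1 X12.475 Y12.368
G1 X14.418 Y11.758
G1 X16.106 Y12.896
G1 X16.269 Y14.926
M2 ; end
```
solid part
  facet normal 0.0000 0.0000 -1.0000
    outer loop
      vertex 6.208 25.754 0.000
      vertex 18.298 27.513 0.000
      vertex 27.213 19.157 0.000
    endloop
  endfacet
  facet normal 0.0000 0.0000 -1.0000
    outer loop
      vertex 0.045 15.203 0.000
      vertex 6.208 25.754 0.000
      vertex 27.213 19.157 0.000
    endloop
  endfacet
  facet normal 0.0000 0.0000 -1.0000
    outer loop
      vertex 4.451 3.807 0.000
      vertex 0.045 15.203 0.000
      vertex 27.213 19.157 0.000
    endloop
  endfacet
  facet normal 0.0000 0.0000 -1.0000
    outer loop
      vertex 16.108 0.147 0.000
      vertex 4.451 3.807 0.000
      vertex 27.213 19.157 0.000
    endloop
  endfacet
  facet normal 0.0000 0.0000 -1.0000
    outer loop
      vertex 26.238 6.978 0.000
      vertex 16.108 0.147 0.000
      vertex 27.213 19.157 0.000
    endloop
  endfacet
  facet normal 0.6057 0.6463 0.4642
    outer loop
      vertex 27.213 19.157 0.000
      vertex 18.298 27.513 0.000
      vertex 14.080 14.080 24.207
    endloop
  endfacet
  facet normal -0.1275 0.8765 0.4642
    outer loop
      vertex 18.298 27.513 0.000
      vertex 6.208 25.754 0.000
      vertex 14.080 14.080 24.207
    endloop
  endfacet
  facet normal -0.7648 0.4467 0.4642
    outer loop
      vertex 6.208 25.754 0.000
      vertex 0.045 15.203 0.000
      vertex 14.080 14.080 24.207
    endloop
  endfacet
  facet normal -0.8261 -0.3194 0.4642
    outer loop
      vertex 0.045 15.203 0.000
      vertex 4.451 3.807 0.000
      vertex 14.080 14.080 24.207
    endloop
  endfacet
  facet normal -0.2653 -0.8451 0.4642
    outer loop
      vertex 4.451 3.807 0.000
      vertex 16.108 0.147 0.000
      vertex 14.080 14.080 24.207
    endloop
  endfacet
  facet normal 0.4952 -0.7344 0.4642
    outer loop
      vertex 16.108 0.147 0.000
      vertex 26.238 6.978 0.000
      vertex 14.080 14.080 24.207
    endloop
  endfacet
  facet normal 0.8829 -0.0707 0.4642
    outer loop
      vertex 26.238 6.978 0.000
      vertex 27.213 19.157 0.000
      vertex 14.080 14.080 24.207
    endloop
  endfacet
endsolid part

The G0 Z moves step by Δz≈4.035 mm. The G1 loops shrink linearly with z, so the solid tapers from its base footprint up to z≈24.2. Closing with a flat bottom cap and the tapered top and triangulating gives 12 facets — a regular 7-sided pyramid, base circumscribed radius ≈ 14.1 mm, apex at z ≈ 24.2 mm.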